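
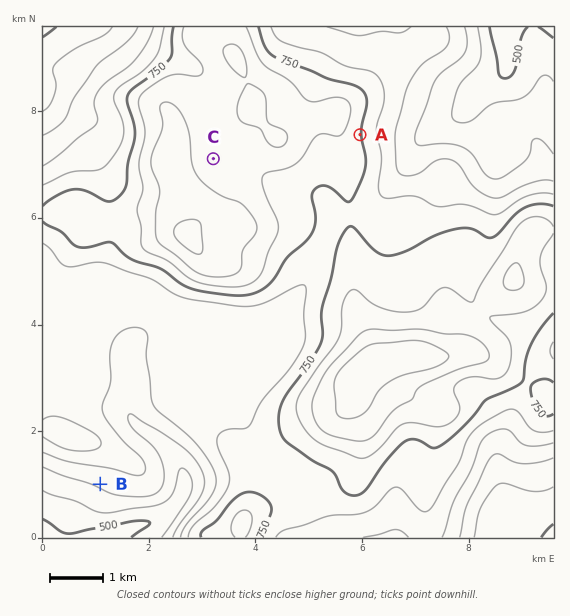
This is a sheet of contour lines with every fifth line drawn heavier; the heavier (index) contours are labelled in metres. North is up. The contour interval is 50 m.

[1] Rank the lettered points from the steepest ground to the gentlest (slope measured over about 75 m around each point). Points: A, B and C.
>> A B C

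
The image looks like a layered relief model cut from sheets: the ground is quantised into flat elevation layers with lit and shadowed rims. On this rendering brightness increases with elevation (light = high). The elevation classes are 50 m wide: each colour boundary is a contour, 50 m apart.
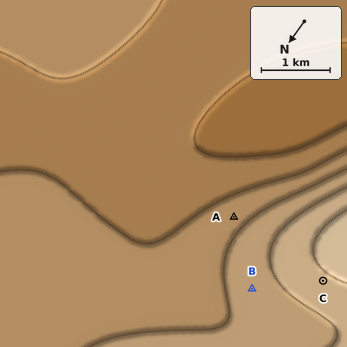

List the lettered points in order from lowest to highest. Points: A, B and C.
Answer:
A B C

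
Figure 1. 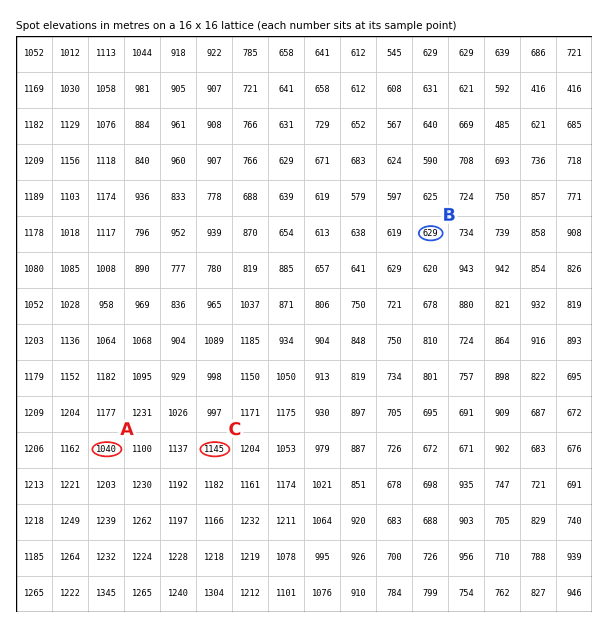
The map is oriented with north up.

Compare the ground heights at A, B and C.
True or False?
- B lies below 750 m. True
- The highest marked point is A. False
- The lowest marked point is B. True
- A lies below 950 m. False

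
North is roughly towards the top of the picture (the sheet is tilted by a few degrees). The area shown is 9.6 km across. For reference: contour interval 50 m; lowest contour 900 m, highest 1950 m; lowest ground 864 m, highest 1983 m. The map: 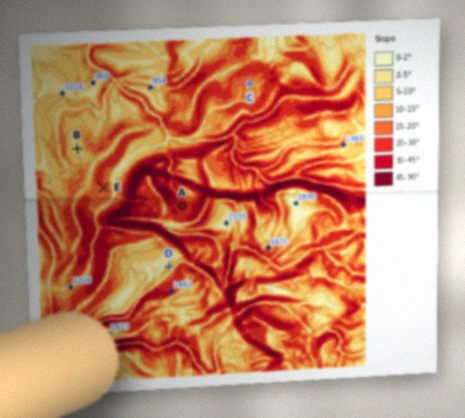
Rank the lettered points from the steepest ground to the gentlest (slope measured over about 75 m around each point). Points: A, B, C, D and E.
A E C D B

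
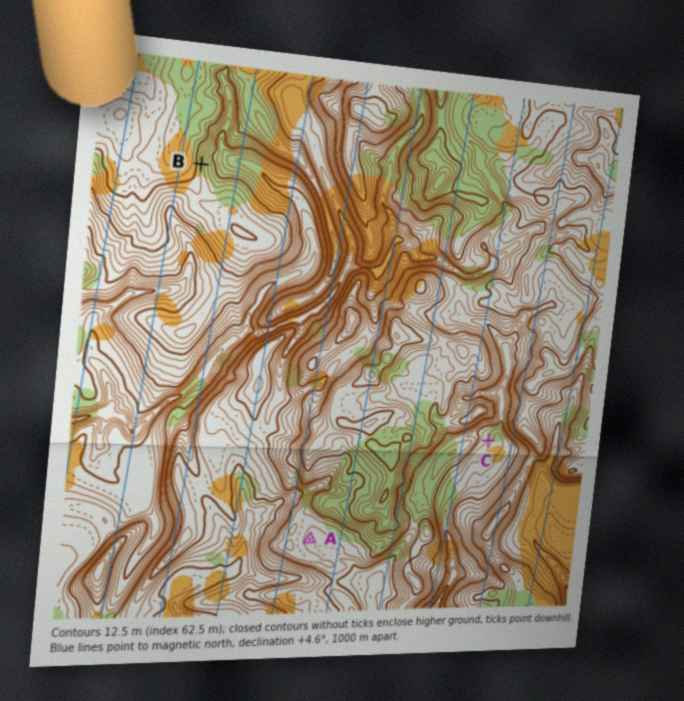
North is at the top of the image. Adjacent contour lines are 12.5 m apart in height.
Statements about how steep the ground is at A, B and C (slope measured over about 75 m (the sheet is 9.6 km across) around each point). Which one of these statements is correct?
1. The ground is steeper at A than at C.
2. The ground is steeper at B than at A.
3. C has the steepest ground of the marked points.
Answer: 2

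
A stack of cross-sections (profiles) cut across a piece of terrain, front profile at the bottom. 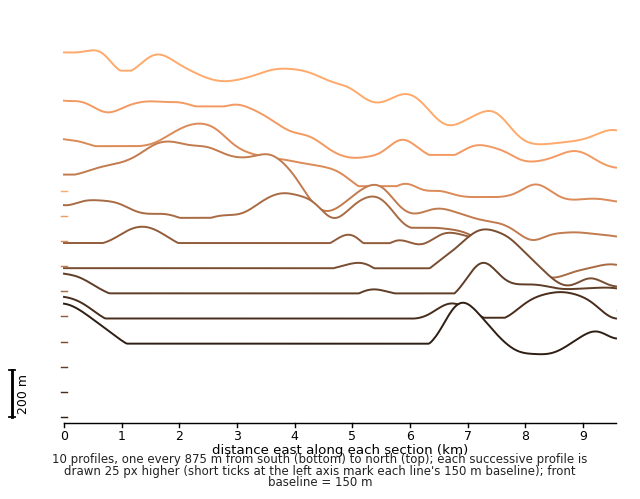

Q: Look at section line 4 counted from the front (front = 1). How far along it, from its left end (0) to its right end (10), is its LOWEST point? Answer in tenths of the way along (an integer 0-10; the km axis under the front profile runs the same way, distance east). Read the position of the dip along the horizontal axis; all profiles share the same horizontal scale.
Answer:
10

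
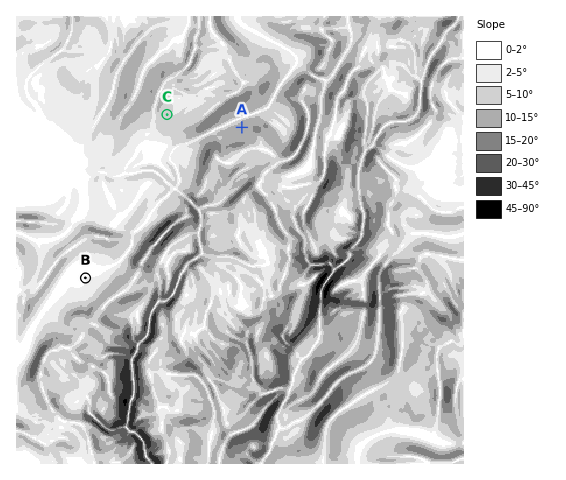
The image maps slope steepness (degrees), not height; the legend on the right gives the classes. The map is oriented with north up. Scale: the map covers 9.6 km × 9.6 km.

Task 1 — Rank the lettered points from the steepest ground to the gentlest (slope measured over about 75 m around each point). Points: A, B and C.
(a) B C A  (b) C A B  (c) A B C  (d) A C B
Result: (d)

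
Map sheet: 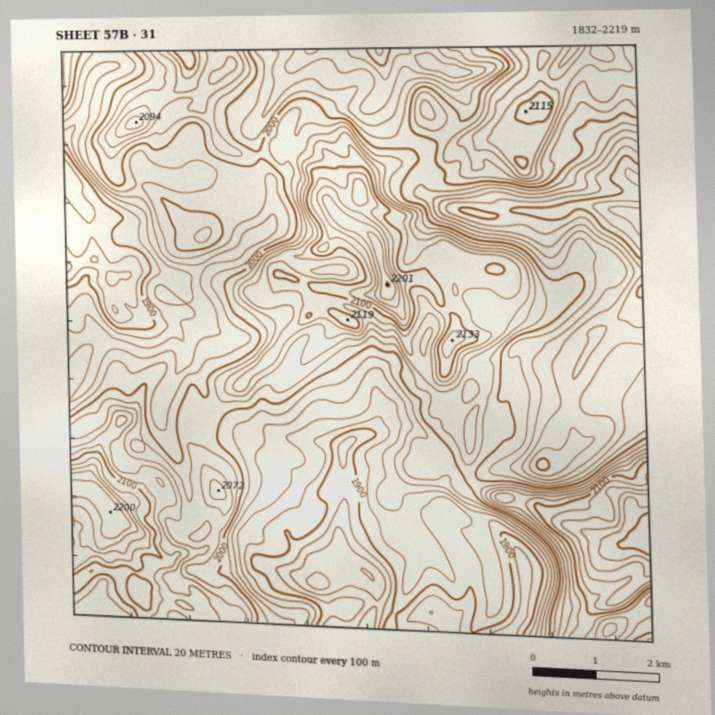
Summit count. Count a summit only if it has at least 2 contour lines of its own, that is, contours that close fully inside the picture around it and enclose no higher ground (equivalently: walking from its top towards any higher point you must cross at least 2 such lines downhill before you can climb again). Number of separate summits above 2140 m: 1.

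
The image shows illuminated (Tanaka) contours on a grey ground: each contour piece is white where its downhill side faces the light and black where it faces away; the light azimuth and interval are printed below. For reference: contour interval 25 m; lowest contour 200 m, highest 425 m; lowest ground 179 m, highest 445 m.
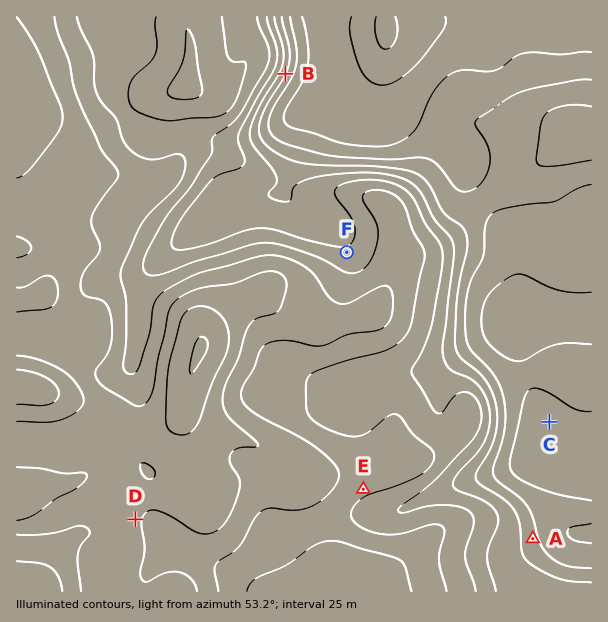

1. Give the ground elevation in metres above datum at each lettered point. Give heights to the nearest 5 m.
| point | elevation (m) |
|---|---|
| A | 235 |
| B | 250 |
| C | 195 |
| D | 375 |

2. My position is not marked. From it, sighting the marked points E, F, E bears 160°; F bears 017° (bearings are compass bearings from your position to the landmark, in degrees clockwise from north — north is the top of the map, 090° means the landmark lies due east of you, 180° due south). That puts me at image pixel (315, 356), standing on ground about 340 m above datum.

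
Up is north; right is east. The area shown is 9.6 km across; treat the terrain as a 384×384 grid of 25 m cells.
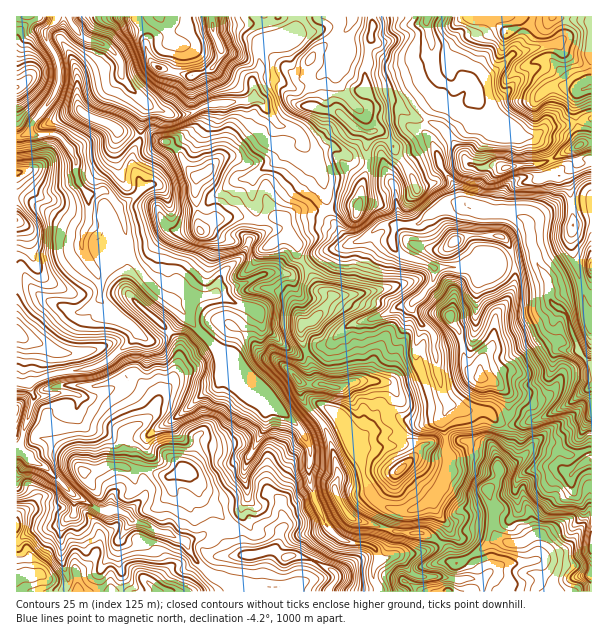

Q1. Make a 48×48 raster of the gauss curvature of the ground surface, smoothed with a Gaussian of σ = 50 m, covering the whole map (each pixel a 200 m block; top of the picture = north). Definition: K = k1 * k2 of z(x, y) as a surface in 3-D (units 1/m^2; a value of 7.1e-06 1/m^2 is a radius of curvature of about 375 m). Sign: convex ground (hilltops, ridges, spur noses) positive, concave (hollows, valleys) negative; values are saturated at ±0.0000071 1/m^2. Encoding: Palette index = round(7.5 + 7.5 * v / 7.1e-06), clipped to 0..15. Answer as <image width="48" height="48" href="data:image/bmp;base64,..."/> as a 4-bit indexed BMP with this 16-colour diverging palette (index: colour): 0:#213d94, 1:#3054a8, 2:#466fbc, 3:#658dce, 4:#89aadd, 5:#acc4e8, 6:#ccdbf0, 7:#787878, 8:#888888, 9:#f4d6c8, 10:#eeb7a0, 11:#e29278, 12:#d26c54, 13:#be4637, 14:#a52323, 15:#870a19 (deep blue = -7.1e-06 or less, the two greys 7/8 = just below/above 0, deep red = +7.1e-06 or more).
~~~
<image width="48" height="48" href="data:image/bmp;base64,Qk32BAAAAAAAAHYAAAAoAAAAMAAAADAAAAABAAQAAAAAAIAEAAATCwAAEwsAABAAAAAAAAAAlD0hAKhUMAC8b0YAzo1lAN2qiQDoxKwA8NvMAHh4eACIiIgAyNb0AKC37gB4kuIAVGzSADdGvgAjI6UAGQqHAHd3iGhmiIiYZ4d3eHlJZ5eFiId4eHiHlHinV4iIyHh3h3eHaJnLeGeWmFd3d4d2XXeImHZneHl3h3iHt1WFZ5d4qMZ4h2iHk5h4h5iHeHdph4h3eXiIZmmXdXZniHh5f0eHd3eYl4aGd3iWV2h3SXlqZHp4eHh3eamHhpanV4iHd3d4mXh6tDZqhoh2eHiHeZd4i3xnqHeHh4eHd4V8l4iYdqiGhnWHlHaFVQeIZ3d3eHeHmZeFqHd3h4V2doh5l6jIuLd4eHiId4aXlyj4iHd3eIfceXqIh0pyi3eHd5iId4aYeDhpZouId4hyWIZ4iYmGvGh4ZniYh4d3h+doZom3d4h69IiIdjlliHd3iJh3eHuZeHiIh3eHaJeGhmd3dztmd4dmhoZnd5ZKmJZYh4h38Jhcd3l3ikl3eIiIhXa8h3hXdKV3eHdohmh2ZoiYhZmHiHeIh5V5t4emd2V4d4dniHh4d5ZoXPGoh3d3d4eVhoeIiDuXd4eXd4dpZnl3lHOHaXd4iId0l3iIh3ioh4eHd2aHiHd4S4h4h3Z3eHh3l3eIfwyGlnmHd2q4h3eIiId3eKh7aGiKeHZ46niYd4d3d3mHeJdqt4eIiIhYd2d4WIZdk0iId4d4iYeHd4eGkId3d4pljYuXd3RWpFiId3eHd2R3h3d3m4d3iIh3mAR2eGWje4aHd4iGiVeHeHh4eoh4iHd4iJh3iIeYfomIiHl0epeId4d3a3h4h3d4iHeHiHjZd4d3iGeTi9daqJiJiHh4iHZ7iIh3h1iEWHaYiHeJh4h3iXd3d3eHd3eJeHh3h1emh4iXh2iZSMeYhnd4dnh3h4dld3iHdrepeUeId4eKVWSIhXeIZod4h3d3d3iHWcJodUiId4eHZmd4hId3aIZ4eIh3h3eHeIH5aYqYd3h3WaeZhXd4eHiId4d3dZZvd5xXeXd3V3and/RH+Hdplqp4eId4eJWcaHZnZ4dkp5lYdneIZHd4xqd3d3iIeodWiHd4l3c49oRllniHd4inZziId4h1XVd2d3h3d3dpp4KpiYh3d5mGSHdnhnqIZ7h3d4eIeHh3iIaPSHh3eIh2W4h3h3d4iaioiIiId3iHh4p5dhl5lohpeYqneHhoeIZop3lod4eHdXdXdo1l9jhpdoeIeHh3ZWV3iId3iHd4hplniYx3iIg2iYl0iJeXSvWId3eHh4eIdmd3dyd4iIqXxmdpeHXIBoZ3d3eIeIeIiKiXeHh3iHeHVmWDe3iXld03d3d2aHd4h1iHeHeHd3anN2d3qoh3mHgTmliHireIh5d4iHiHaayIeLhqhql3eHh3h3eHeHd2l3eHd4eHZ4pWp4uXZ4eFZ3X3dGl3d3eHeHiIh3iHt3d3iIy3eXiGf5Gx+Ldnh3eIh4iHd3iIZ4eHhniIV3iZZ4iaGVVnh6eIh3iHd3iIaIiIeHZXSHmYqIiKjXiHiId3h5h3h3eIaXZoiGWflnh2R3d3WIiHiHd3eGhnZ3h2x2iJloRXCpYvh3d3mHdphniHl4iHaJqGd3elaA=="/>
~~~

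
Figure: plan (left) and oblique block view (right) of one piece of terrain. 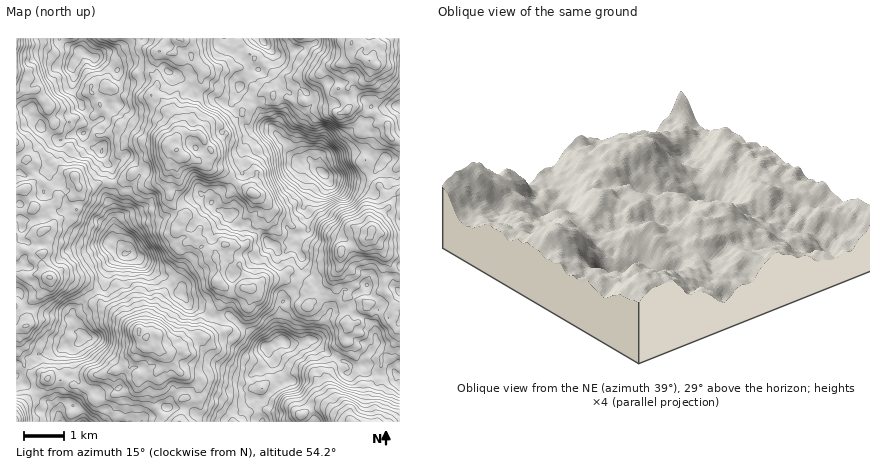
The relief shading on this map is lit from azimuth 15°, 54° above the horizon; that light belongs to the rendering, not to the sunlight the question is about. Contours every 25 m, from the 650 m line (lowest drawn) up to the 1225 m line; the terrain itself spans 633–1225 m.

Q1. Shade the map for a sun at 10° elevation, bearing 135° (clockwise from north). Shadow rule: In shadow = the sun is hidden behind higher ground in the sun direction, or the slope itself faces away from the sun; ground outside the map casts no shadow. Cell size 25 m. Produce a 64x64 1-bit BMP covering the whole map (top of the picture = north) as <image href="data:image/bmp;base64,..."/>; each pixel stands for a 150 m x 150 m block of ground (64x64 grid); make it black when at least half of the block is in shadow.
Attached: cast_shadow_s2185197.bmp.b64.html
<image width="64" height="64" href="data:image/bmp;base64,Qk0+AgAAAAAAAD4AAAAoAAAAQAAAAEAAAAABAAEAAAAAAAACAAATCwAAEwsAAAIAAAAAAAAA////AAAAAAAAAABgABgUEAAAAGAAPB4wAAAAQAA/HjEAAAAAAH8PeYAAAAAAf/98AAAAAAB//+gAAAAAAH/7wBgAAAAAf6OgHDoAAAA/gAAf/wAAAD/gAAP/gAAAP+AAAf/AAAA/4AAB//AAAA/gAAH/8AAADHgAAH/gAAAAHAAAf/AwAAAAAIAf/h4AAAQAAA//HgAABgAAD/wOAAAAAAAH/gwAAAAAAAf6AAAEAEAAD/sAAAAAAAAP8wYAAAAQAAfyBYwAAAAIA/4BiIAQADgA/gAACBgAAQD/AAAA0AAAAP8AAATYAAAAPwAAAHwAAAAAAAAAfAAAAAAAQgD8AEAAAABsAPgAeAADgAAA/mAcAATAAAH/4AAAAAAEAf/gAAABAAAD/+AAAAEAAAH/5AAAAQAAAf/gAAAAAAIB/+DAAAAAAgP/8cAAggAGB/+YAADnAAAH/4ABwfYAAAf+BADx6gAAB/8DAAMjAAAD/wAAA4cAAACOAAGBB4AAAAAAABA/wAAAAAAACD/gAAAAAAABv+AAAAAAAAG/4AAAAAAAAH4AAAAAAAAAeQQAAA4AAADwDAQAIAAAAHxABAAQAAAgPAAGAAAAAHB+AAAACAAAemwAAECAAAB+8AAAD8AAAH5wAAAf6AAAP0AAAB/8AAAHAAAAH/wAAAAHAABj+AAAAAcAADD8AA=="/>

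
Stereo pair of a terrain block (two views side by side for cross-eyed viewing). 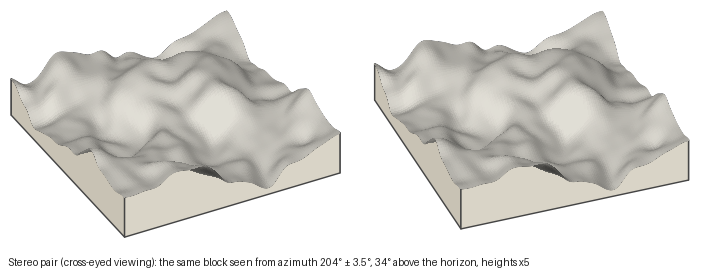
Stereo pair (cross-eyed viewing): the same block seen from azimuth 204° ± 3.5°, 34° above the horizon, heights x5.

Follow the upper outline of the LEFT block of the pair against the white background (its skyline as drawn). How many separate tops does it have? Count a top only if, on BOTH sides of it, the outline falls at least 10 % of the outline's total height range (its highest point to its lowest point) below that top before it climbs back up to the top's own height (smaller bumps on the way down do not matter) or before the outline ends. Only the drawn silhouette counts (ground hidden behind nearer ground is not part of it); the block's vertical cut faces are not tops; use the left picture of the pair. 1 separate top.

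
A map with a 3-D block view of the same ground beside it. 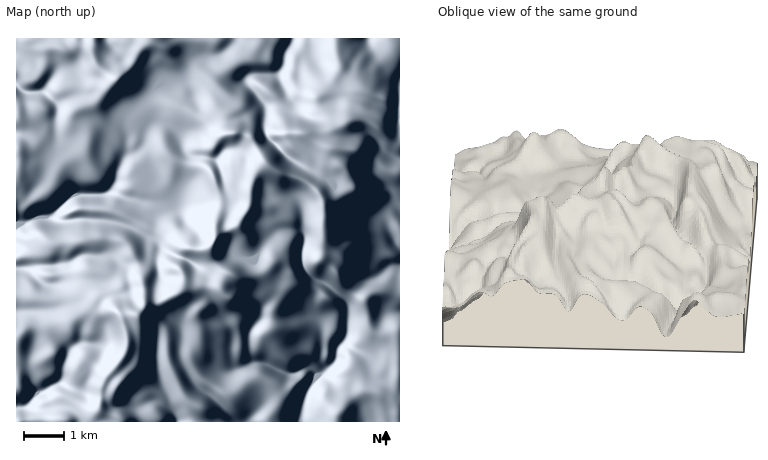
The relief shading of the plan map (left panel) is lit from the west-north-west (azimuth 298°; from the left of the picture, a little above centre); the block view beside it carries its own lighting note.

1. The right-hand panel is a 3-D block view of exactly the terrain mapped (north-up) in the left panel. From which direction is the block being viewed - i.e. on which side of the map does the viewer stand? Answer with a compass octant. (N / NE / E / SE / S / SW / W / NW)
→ S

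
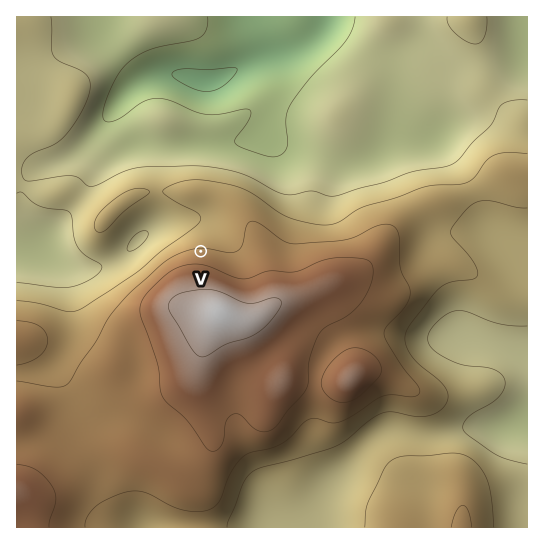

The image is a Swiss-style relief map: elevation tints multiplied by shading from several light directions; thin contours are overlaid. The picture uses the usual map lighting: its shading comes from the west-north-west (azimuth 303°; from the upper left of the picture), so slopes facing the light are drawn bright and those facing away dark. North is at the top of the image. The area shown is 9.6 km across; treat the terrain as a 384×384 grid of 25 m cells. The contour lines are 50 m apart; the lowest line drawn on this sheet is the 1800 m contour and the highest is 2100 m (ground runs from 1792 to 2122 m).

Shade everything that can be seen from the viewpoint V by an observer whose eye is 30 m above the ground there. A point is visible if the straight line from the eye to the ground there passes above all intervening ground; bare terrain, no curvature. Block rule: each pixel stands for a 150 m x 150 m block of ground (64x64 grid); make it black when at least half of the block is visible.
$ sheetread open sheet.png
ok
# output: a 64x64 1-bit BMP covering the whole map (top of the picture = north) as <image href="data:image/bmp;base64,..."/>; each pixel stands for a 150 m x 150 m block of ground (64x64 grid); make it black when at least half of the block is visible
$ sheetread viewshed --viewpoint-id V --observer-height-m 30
<image width="64" height="64" href="data:image/bmp;base64,Qk0+AgAAAAAAAD4AAAAoAAAAQAAAAEAAAAABAAEAAAAAAAACAAATCwAAEwsAAAIAAAAAAAAA////AAAAAAAAAAAAAAAAAAAAAAAAAAAAAAAAAAAAAAAAAAAAAAAAAAAAAAAAAAAAAAAAAAAAAAAAAAAAAAAAAAAAAAAAAAAAAAAAAAAAAAAAAAAAAAAAAAAAAAAAAAAAAAAAAAAAAAAAAAAAAAAAAAAAAAAAAAAAAAAAAAAAAAAAAAAAAAAAAAAAAAAAAAAAAAAAAAAAAAAAAAAAAAAAAAAAAAAAAAAAAAAAAAAAAAAAAAAAAAAAAAAAAAAAAAAAwAAAAAAAAADgAAAAAAAAAPAAAAAAAAAA8AAAAAAAAAD4AAAAAAAAAPwAAA8AAAAA/AAAf4AAAAD+AAH//AAAAP+AD//+AAAA//AP//8AAAD/+B//P4AAAPh+H/8f8AAA4H///g/4AADAP//+APwAAIA///wAPAAAgD///AAeAACAH//4AB8AAMAP//AAB/gA+Af/4AAB+A/sAf8AAADwP+AAAAAAADD/8AAAAAAAAf/wAAAAAAAD/PgAAAAAAAH4/gAAAAAAAfj/AAAAAAAB/P+AAAAAAAH//8PAAAHAB///4eAAA/j////4AAAH///+//gAAA////7/+AAAD///8P/8AAAf///g/f4AAD///+D8/wAAH///4Pz/8IAf///g/////////+D/////////4P/////////A/////////8D/////////gA=="/>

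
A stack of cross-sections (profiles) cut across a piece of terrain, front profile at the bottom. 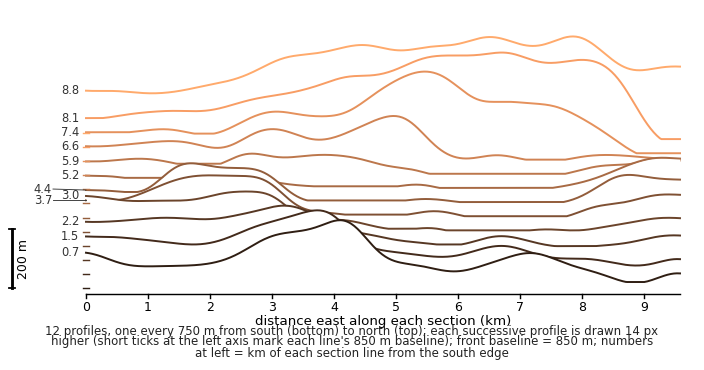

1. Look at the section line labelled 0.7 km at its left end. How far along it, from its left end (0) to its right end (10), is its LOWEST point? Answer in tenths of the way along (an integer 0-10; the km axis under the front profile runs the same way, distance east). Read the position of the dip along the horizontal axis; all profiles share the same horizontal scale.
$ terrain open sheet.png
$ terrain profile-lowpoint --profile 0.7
9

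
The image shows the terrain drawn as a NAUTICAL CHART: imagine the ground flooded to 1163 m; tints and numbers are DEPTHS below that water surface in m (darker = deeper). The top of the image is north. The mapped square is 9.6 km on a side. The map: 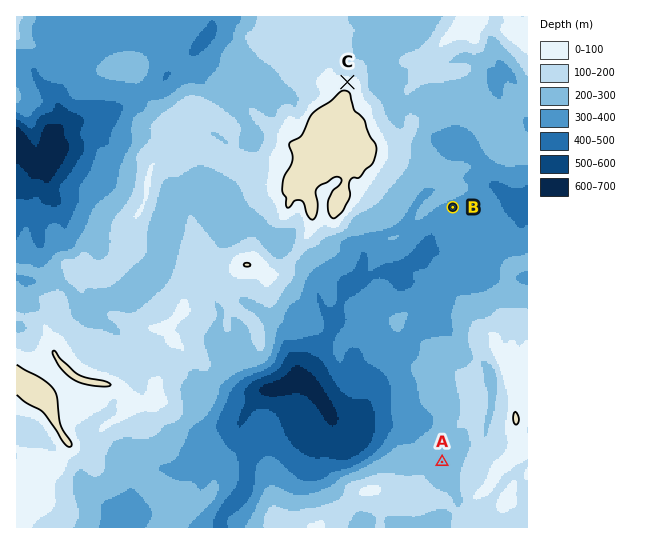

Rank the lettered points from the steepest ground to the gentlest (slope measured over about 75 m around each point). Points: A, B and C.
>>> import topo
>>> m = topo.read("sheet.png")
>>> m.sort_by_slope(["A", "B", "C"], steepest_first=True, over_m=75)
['C', 'B', 'A']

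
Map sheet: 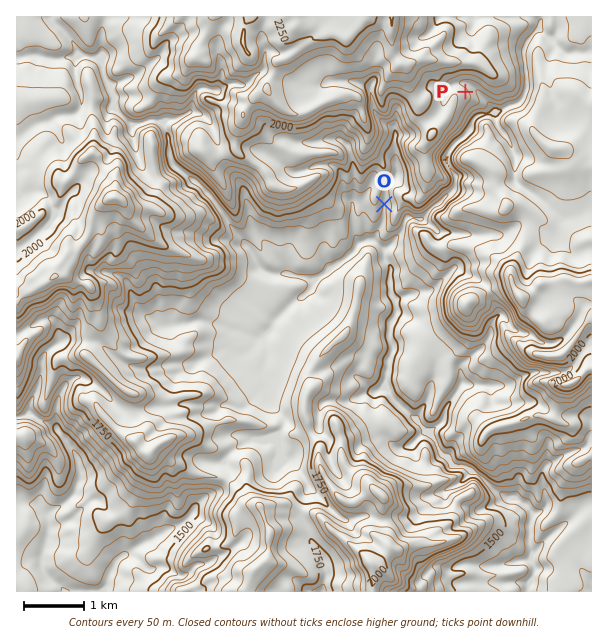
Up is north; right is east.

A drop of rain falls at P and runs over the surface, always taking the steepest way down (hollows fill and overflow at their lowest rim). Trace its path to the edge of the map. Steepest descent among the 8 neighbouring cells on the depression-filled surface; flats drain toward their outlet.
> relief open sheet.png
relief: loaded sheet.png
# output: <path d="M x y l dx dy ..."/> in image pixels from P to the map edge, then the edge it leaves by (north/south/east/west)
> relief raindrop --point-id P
<path d="M465 92l5-5 3 0 21 21 0 2-5 4-9 0-3 2-4 4-2 3 0 5-6 6 0 1-3 3-1 0-11 11 0 1-3 3 0 11 5 6 0 1 4 5 0 4-1 2 0 4-2 3-15 15-3 0-12 12 0 2-15 0-4 4 0 5-3 6-8 7 0 2-6 6-1 0-2 3 0 7 6 8 0 27 6 12 0 9-6 7 0 11-1 1 0 5 4 7 0 5-4 9 0 6-2 1 0 5-1 1 0 9 3 5 1 9 6 6 0 1 17 15 0 2 25 27 0 1 21 21 5 0 6 3 3 3 4 0 3 2 15 15 5 1 10 8 6 0 2 1 6 2 7 7 0 11-1 1 0 24 1 2 0 4 2 2 0 10 1 2 0 7-1 2 0 3-5 4 0 9"/>
exit: south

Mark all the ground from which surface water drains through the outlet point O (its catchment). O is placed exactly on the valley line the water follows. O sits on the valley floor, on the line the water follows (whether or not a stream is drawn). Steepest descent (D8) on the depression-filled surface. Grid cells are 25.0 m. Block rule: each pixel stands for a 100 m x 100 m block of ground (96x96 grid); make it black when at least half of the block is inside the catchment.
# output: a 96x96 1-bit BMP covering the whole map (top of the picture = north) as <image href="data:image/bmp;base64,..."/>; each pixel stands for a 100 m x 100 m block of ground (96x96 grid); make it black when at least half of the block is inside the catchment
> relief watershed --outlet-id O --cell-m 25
<image width="96" height="96" href="data:image/bmp;base64,Qk2+BAAAAAAAAD4AAAAoAAAAYAAAAGAAAAABAAEAAAAAAIAEAAATCwAAEwsAAAIAAAAAAAAA////AAAAAAAAAAAAAAAAAAAAAAAAAAAAAAAAAAAAAAAAAAAAAAAAAAAAAAAAAAAAAAAAAAAAAAAAAAAAAAAAAAAAAAAAAAAAAAAAAAAAAAAAAAAAAAAAAAAAAAAAAAAAAAAAAAAAAAAAAAAAAAAAAAAAAAAAAAAAAAAAAAAAAAAAAAAAAAAAAAAAAAAAAAAAAAAAAAAAAAAAAAAAAAAAAAAAAAAAAAAAAAAAAAAAAAAAAAAAAAAAAAAAAAAAAAAAAAAAAAAAAAAAAAAAAAAAAAAAAAAAAAAAAAAAAAAAAAAAAAAAAAAAAAAAAAAAAAAAAAAAAAAAAAAAAAAAAAAAAAAAAAAAAAAAAAAAAAAAAAAAAAAAAAAAAAAAAAAAAAAAAAAAAAAAAAAAAAAAAAAAAAAAAAAAAAAAAAAAAAAAAAAAAAAAAAAAAAAAAAAAAAAAAAAAAAAAAAAAAAAAAAAAAAAAAAAAAAAAAAAAAAAAAAAAAAAAAAAAAAAAAAAAAAAAAAAAAAAAAAAAAAAAAAAAAAAAAAAAAAAAAAAAAAAAAAAAAAAAAAAAAAAAAAAAAAAAAAAAAAAAAAAAAAAAAAAAAAAAAAAAAAAAAAAAAAAAAAAAAAAAAAAAAAAAAAAAAAAAAAAAAAAAAAAAAAAAAAAAAAAAAAAAAAAAAAAAAAAAAAAAAAAAAAAAAAAAAAAAAAAAAAAAAAAAAAAAAAAAAAAAAAAAAAAAAAAAAAAAAAAAAAAAAAAAAAAAAAAAAAAAAAAAAAAAAAAAAAAAAAAAAAAAAAAAAAAAAAAAAAAAAAAAAAAAAAAAAAAAAAAAAAAAAAAAAAAAAAAAAAAAAAAAAAAAAAAAAAAAAAAAAAAAAAAAAAAAAAAAAAAAAAAAAAAAAAAAAAAAAAAAAAAAAAAAAAAAAAAAAAAAAAAAAAAAAAAAAAAAAAAAAAAAAAAAAAAAAAAAAAAAAAAAAAAAAAAAAAAAAAAAAAAAAAAAAAAAAAAAAAAAAAAAAAAAAAAAAAAAAAAAAAAAAAAAAAAAAAAAAAAAAAAAAAAAAAAAAAAAD4AAAAAAAAAAAAAAD/AAAAAAAAAAAAAAD/AAAAAAAAAAAAAAB/gAAAAAAAAAAAAAB/gAAAAAAAAAAAAAB/gAAAAAAAAAAAAAB/AAAAAAAAAAAAAAD/AAAAAAAAAAAAAAH/AAAAAAAAAAAAAAP/AAAAAAAAAAAAAAH/gAAAAAAAAAAAAAH/gAAAAAAAAAAAAAP/gAAAAAAAAAAAAAP/AAAAAAAAAAAAAAP+AAAAAAAAAAAA+AP+AAAAAAAAAAAB/gf+AAAAAAAAAAAB/4f8AAAAAAAAAAAD///8AAAAAAAAAAAD///8AAAAAAAAAAAD///8AAAAAAAAAAAB///4AAAAAAAAAAAB///4AAAAAAAAAAAA///wAAAAAAAAAAAAP//gAAAAAAAAAAAAH//gAAAAAAAAAAAAD//gAAAAAAAAAAAAB//gAAAAAAAAAAAAB//gAAAAAAAAAAAAH//gAAAAAAAAAAAAH//gAAAAA="/>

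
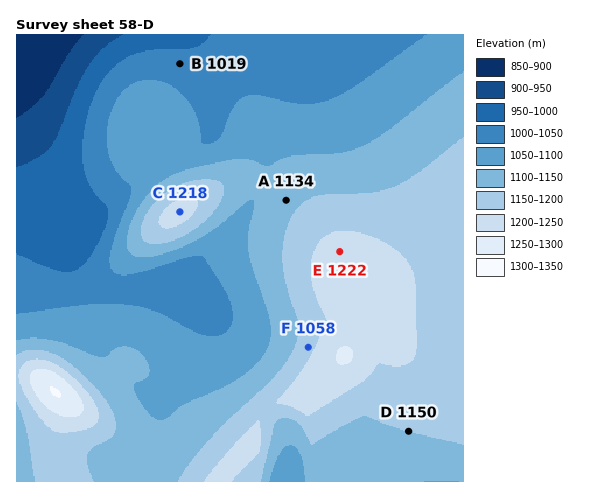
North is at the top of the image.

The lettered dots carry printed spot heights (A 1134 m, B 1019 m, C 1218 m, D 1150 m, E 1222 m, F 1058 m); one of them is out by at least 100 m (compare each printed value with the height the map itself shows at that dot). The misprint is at F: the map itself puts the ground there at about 1183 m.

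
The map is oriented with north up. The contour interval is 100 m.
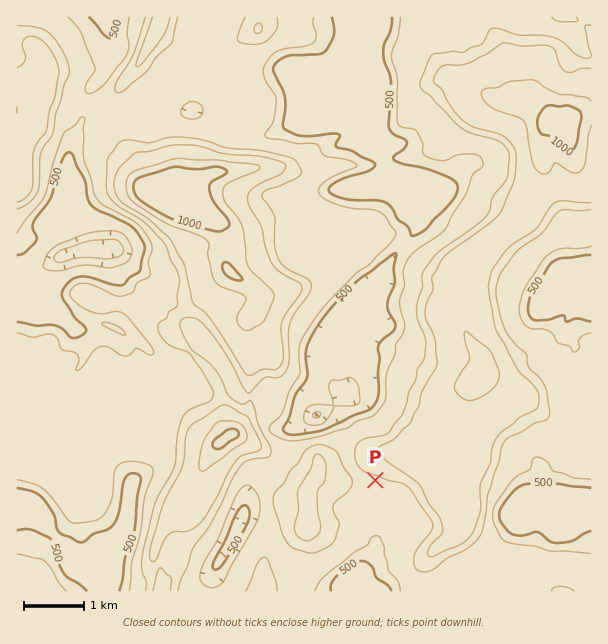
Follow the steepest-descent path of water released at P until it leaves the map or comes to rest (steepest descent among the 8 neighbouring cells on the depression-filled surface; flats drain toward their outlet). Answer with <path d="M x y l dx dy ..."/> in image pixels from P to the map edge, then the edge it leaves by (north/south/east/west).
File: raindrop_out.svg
<path d="M375 480l0 21 9 9 0 23-6 6-3 0 0 13-10 11-2 4-7 9 0 14-2 1"/>
exit: south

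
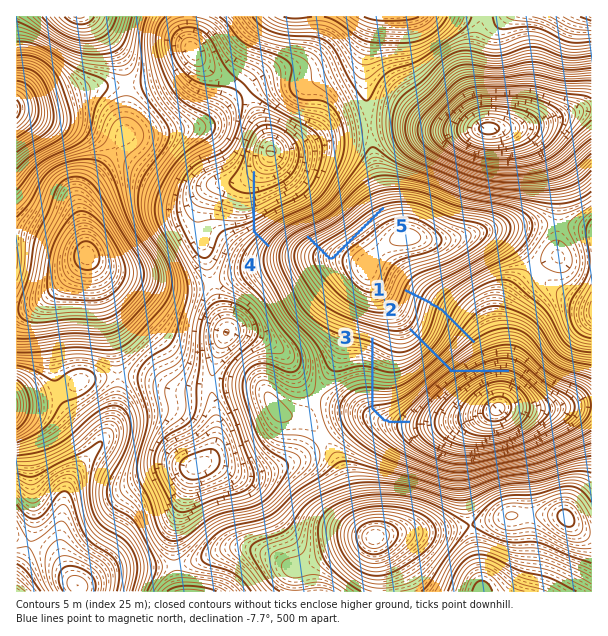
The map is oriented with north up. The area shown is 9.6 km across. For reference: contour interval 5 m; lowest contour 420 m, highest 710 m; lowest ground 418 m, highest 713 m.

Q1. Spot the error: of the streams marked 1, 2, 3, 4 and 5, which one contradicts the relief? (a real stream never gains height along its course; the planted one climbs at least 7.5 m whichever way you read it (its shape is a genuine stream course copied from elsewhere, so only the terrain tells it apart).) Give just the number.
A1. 5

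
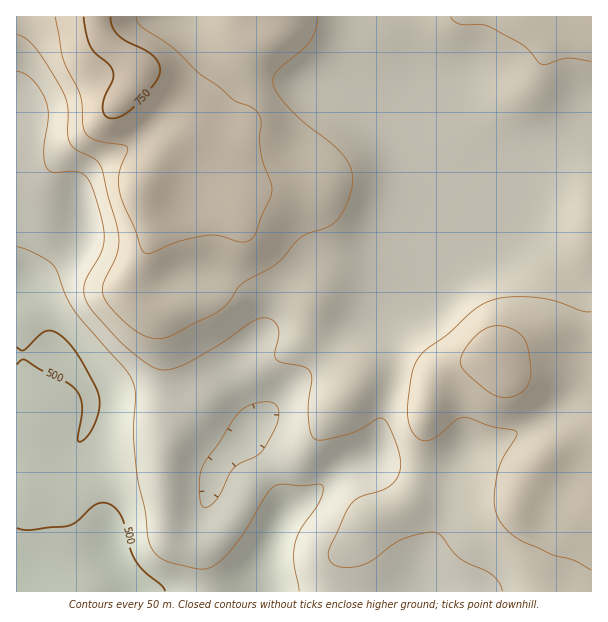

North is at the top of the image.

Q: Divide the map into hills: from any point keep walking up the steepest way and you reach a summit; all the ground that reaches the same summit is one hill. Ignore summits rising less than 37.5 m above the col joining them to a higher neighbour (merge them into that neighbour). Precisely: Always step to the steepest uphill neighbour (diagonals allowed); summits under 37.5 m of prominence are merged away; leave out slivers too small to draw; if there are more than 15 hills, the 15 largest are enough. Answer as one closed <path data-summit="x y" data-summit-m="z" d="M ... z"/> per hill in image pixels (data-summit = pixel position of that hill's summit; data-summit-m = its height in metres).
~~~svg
<path data-summit="140 68" data-summit-m="768" d="M353 16l-337 1 1 575 247-1 0-28 10-30 10-20 0-7-10-23-26-40 0-12 97-99 23-13 16-1 29-30 25-22 14-27-1-30-21-33-27-51-10-11-30-17-7-8-2-15z"/><path data-summit="497 356" data-summit-m="719" d="M591 132l-18 2-31 22-15 6-18 2-17 11-16 16-12 16-12 33-14 26-25 22-29 30-16 1-23 13-97 99 0 12 20 30 16 33 0 7-10 20-10 30-2 21 2 8 328-1z"/><path data-summit="591 17" data-summit-m="670" d="M591 16l-237 1 0 57 2 15 7 8 30 17 10 11 21 40 27 44 2 27 11-29 12-16 16-16 17-11 27-6 37-24 19-3z"/>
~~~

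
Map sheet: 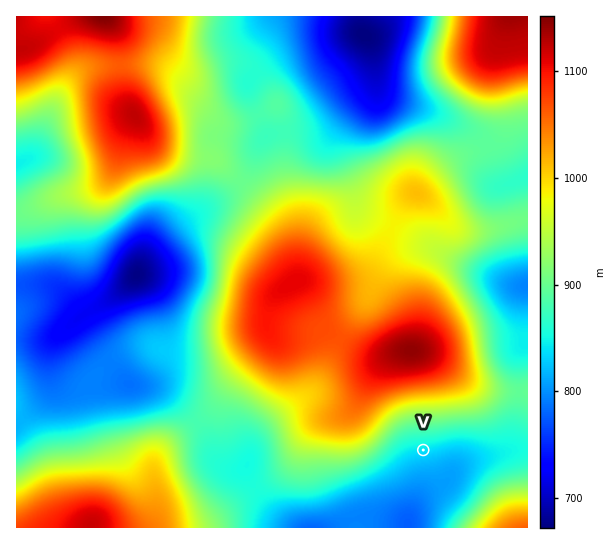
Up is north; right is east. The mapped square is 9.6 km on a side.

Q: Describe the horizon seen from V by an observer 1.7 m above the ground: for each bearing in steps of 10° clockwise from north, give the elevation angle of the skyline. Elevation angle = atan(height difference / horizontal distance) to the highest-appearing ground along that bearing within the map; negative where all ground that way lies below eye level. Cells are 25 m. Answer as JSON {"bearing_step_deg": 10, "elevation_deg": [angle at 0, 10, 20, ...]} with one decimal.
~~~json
{"bearing_step_deg": 10, "elevation_deg": [10.5, 9.8, 8.7, 7.4, 5.9, 4.2, 2.7, 1.5, 0.7, 0.4, 0.9, 2.4, 4.3, 5.4, 5.0, 3.0, 0.9, -0.9, -2.1, -2.5, -2.2, -1.8, -1.4, -1.3, -0.4, 1.2, 2.9, 4.8, 6.7, 8.1, 8.8, 9.1, 9.5, 10.0, 10.4, 10.6]}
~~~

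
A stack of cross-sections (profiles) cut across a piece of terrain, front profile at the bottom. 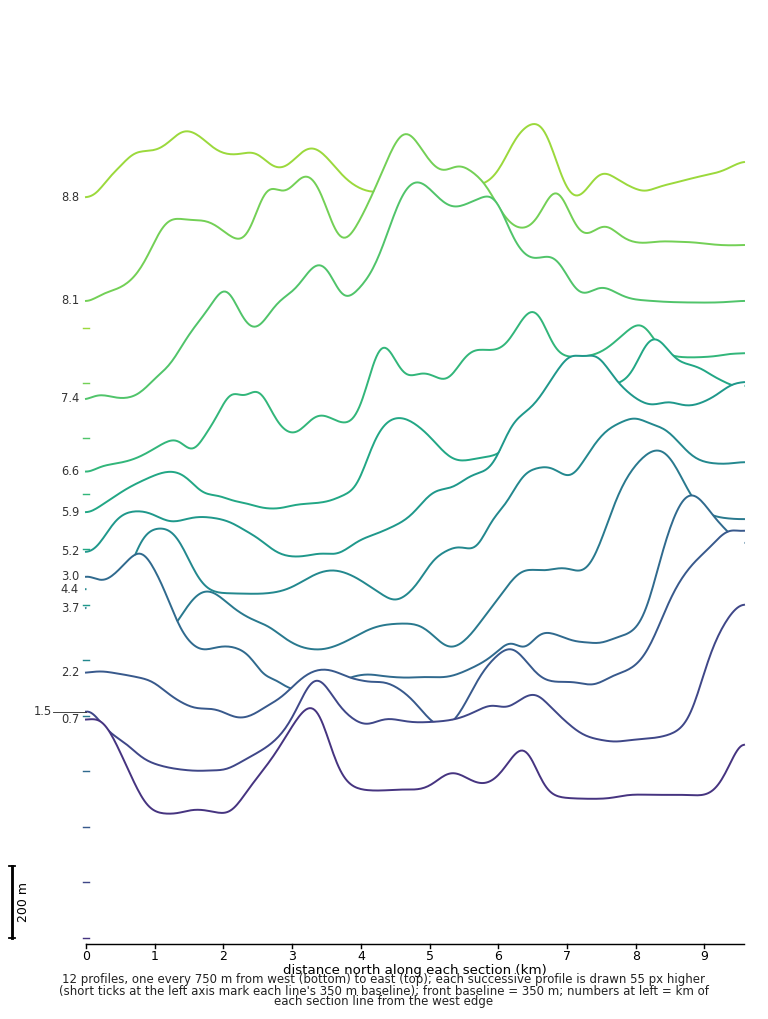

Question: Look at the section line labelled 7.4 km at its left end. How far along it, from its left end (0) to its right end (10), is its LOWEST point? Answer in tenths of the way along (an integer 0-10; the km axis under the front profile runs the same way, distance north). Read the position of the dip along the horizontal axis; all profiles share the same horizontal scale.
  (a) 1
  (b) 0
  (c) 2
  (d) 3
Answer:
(b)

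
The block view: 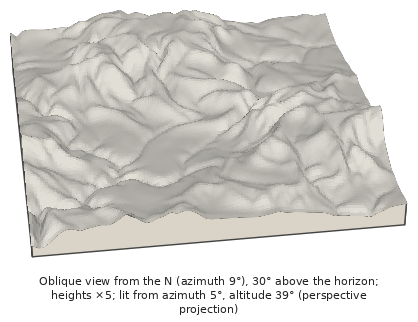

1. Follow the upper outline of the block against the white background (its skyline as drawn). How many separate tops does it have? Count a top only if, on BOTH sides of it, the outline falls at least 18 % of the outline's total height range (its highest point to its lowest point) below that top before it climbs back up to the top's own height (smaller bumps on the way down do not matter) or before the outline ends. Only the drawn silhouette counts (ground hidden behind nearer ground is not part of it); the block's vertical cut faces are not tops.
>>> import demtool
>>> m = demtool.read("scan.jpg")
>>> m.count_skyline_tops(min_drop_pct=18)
0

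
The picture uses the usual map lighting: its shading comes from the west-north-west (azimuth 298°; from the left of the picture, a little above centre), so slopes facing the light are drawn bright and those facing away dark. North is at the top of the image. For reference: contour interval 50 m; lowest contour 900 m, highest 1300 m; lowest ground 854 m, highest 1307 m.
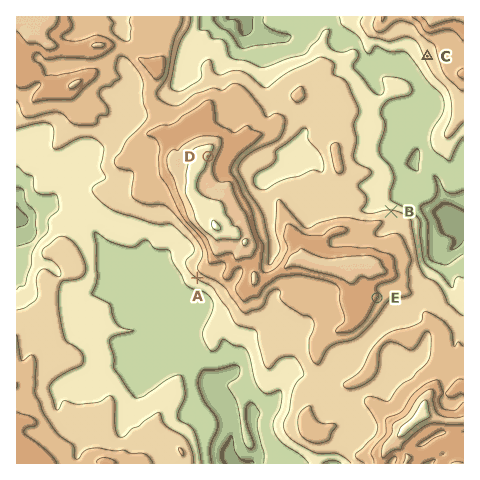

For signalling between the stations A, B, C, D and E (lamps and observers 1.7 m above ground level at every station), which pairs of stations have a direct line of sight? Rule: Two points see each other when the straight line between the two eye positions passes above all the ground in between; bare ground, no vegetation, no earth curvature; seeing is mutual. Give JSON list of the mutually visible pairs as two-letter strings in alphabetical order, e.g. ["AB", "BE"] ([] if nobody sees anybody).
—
["BC", "BD", "CD"]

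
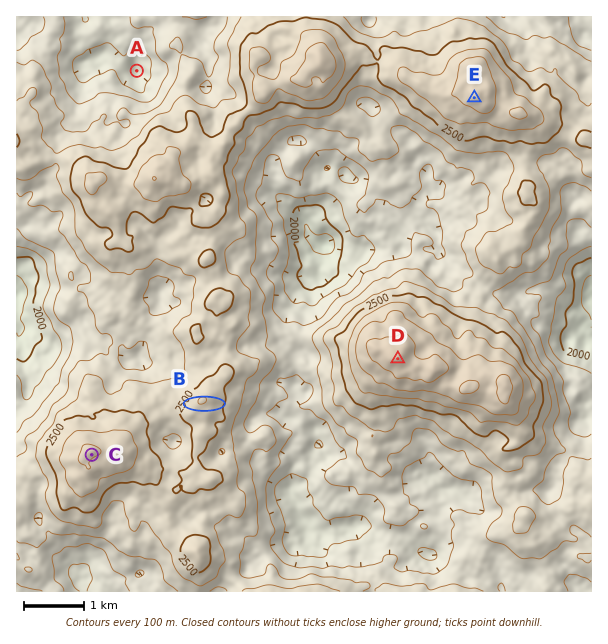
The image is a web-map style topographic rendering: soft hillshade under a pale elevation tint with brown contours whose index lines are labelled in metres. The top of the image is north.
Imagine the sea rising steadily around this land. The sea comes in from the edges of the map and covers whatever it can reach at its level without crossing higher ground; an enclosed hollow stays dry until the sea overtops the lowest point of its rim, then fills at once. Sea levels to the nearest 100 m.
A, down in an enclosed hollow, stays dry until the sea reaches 2100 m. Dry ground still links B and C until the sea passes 2500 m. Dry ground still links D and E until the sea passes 2300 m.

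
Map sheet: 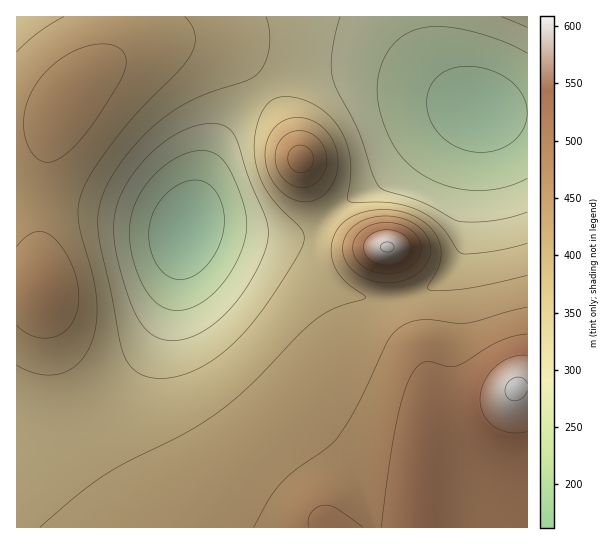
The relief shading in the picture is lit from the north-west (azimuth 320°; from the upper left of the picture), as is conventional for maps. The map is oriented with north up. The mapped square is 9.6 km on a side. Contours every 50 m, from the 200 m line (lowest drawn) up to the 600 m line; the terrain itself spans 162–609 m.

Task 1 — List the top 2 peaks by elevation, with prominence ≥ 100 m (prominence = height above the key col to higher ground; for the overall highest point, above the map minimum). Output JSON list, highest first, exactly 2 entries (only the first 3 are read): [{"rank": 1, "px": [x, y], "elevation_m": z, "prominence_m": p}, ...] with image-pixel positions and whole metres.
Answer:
[{"rank": 1, "px": [517, 389], "elevation_m": 609, "prominence_m": 447}, {"rank": 2, "px": [387, 247], "elevation_m": 605, "prominence_m": 196}]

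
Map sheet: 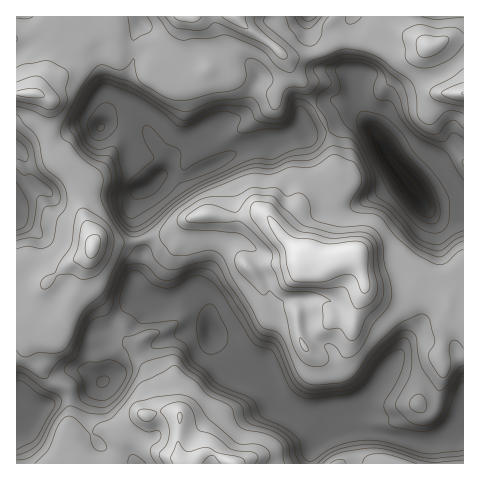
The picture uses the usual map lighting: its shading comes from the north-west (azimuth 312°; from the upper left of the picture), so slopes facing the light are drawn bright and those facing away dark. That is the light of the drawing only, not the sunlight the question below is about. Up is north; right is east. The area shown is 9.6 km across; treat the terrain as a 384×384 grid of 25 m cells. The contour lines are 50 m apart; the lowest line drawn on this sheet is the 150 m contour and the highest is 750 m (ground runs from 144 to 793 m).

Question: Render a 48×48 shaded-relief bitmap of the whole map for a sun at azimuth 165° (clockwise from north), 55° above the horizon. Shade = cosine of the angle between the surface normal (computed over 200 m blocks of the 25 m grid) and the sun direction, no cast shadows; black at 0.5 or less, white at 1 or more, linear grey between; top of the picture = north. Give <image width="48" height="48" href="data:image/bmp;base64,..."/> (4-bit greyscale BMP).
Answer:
<image width="48" height="48" href="data:image/bmp;base64,Qk32BAAAAAAAAHYAAAAoAAAAMAAAADAAAAABAAQAAAAAAIAEAAATCwAAEwsAABAAAAAAAAAAAAAAABEREQAiIiIAMzMzAERERABVVVUAZmZmAHd3dwCIiIgAmZmZAKqqqgC7u7sAzMzMAN3d3QDu7u4A////ABNImZmImruYiYmpU1iaqIcgBFZUEAAREDI3mZmZqrqHeYiYZFaJmIhhASIhETRUQ2QkiZmqqqqXeZd3ZmZmVomXUyIjWJqpiJhCeZmZmru6iah3eGQyNoqpmIiJvM3cqalyN4d2eavLmamImXQzaJqqqZmau83duqqVJWZDRoiZiIiJmId4maqqqqmZqru8uqq6d3VDE1ZnZWiHVFeZqs3czLqYiZqry6vMupdmMUZ3ZnhjI1iaq87u7tuXZ4msy7zMqYmZczZ4iIZDV4maqr3u7u24doms3MzLqIq7p0Z3iFNXmZqqmbvMzN3Kh4mrzdy7zLu8uoZ3d0R5mqqqmau7q83cl4mqvcu83curu5dlVWiJmqu6mauqq8zdyYmaq6u7zMupmpqXVYmImqvLmaqqq8ze24iJq6qqq8uqmYiZmJmYmqvcqZm7u8zN7aiaq6qqq8y7mIZnmqqqmqrMqZmrury83cqaqqqpqr3cqHdmeaq6qqqqqZqaqrzLvMuqqpqqmr3cuImYiJq6qqqqqZmZmb3cu7uqqpqqqqvcupqqqZqqqqqqu6uqqqzLqqqpmpmrqqu8u6q8zLq7qqqqve3cyqu6qqqpmpmaqru8zLu83dy6qruqrN3d26qZqqqZmqmYq7zczNy7ze3Lmrqqmru8zLqImpmYmpmYibzczdy7vN7bmZiZiaqqu7qZqZhleYiIh4rMvMuqu8zMqHiZiJmYiZmamXQzRkZnh2irqquqqru7qZqqqHZkRFZ5l0MzEiR4iHd4hUV5q8zMu7u7l0MzIRNphUVWQUV5iHZmUjIUis3czLuqhlRFVEV4ZFVHdnZ4eHZmRWUgJYq7qqqYZ4iIiGVVRUNHmYh2aIeHaYZSABRnd3dmaJmZqoUzVDVnmZmHeJmZqpdlIAA1Z1RFeImqq7lmU1iImqqaqZmru7uGZAACV2VWiImaqruYRZqZqrq7uqmaq8zJiHIAAlVVeImZqqmFSLqqq6q7qpl3iqvMmaljAAIiNmaJmYZTe7uqqomaqZZFiaq7uaqpdCIiATNHd2Q1qruqqYmZmXQ0eqqqqqqrqod3QzM1VlRaqqvMuaqamGVVeaqqqqqqq7uqmHZWVlWcurzdu7uqqXiHeaqqvMupmrzd25mYdmncurzdzLu7y5q6maqqve3Lqave7KqpiJzcuqvMzMzN3Mu7qaq8zN7t3Kq93MuomazLqZq83d3My8y6qrzMzM3u7curvNypqqq7qIm83bu5ms3bvMzMy7zd3cuZve3MuqmruZmau2d4mr3u3czLqqu7vLqJvdzLqqmKuqmGZmZ4mqzu3cqqqqqqqqqavLqqmqqau7uodod4iarMy6maqqmaqqu7zLvM3d27u7zLqJiIiZqqqqmZqqmZqru7uqve7u3bqqzMuqmZmaqqqqmZqrqqq8zKh4ir3dy6mZq7u6mZqqqqqpmavMzLzMynZ3eJqqqpmYd4momZqqqqqpiavN3MzMp3iHZ5mZmZmHZVaHiZqqqqqpmZvN3M3bh4mGRZqZmZmHVEVg=="/>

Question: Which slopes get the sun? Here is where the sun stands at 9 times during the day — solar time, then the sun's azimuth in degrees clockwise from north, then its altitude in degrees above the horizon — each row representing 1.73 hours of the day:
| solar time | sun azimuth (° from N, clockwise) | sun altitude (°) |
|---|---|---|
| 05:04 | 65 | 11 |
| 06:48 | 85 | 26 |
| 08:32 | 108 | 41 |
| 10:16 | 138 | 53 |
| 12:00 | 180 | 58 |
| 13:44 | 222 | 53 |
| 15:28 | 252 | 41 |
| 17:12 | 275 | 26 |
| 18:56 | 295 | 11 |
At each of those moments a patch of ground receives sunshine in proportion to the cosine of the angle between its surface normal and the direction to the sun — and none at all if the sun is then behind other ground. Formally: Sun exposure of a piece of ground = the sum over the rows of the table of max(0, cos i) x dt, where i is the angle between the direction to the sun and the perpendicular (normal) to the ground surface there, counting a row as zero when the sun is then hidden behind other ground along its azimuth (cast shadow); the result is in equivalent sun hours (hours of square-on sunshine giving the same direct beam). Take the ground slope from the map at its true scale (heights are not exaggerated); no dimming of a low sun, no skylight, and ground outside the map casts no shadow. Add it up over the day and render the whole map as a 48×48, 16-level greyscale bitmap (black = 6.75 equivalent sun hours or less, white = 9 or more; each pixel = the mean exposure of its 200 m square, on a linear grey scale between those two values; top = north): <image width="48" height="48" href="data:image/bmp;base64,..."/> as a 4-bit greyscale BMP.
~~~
<image width="48" height="48" href="data:image/bmp;base64,Qk32BAAAAAAAAHYAAAAoAAAAMAAAADAAAAABAAQAAAAAAIAEAAATCwAAEwsAABAAAAAAAAAAAAAAABEREQAiIiIAMzMzAERERABVVVUAZmZmAHd3dwCIiIgAmZmZAKqqqgC7u7sAzMzMAN3d3QDu7u4A////AFes3d3Mzd3d3c3duazcyHYim8zLlQABEmVq3dzM3d25rMvLhmisuauiAkQwADiYh6ZYzdzd3d3JrMuqmqq6ZqzclkM1i93dzMp2vczd3d3cvcypq6dSJ73d3czd7t3dzN2kfMuqvN7tzcury5UknN3d3d3d3d3dy93HOJh2ervNzKq8y6ms3d3d3d3M3d3dy93Mqph2NYial4rLhmm7vN7d3My7vMzMzM3d3biZY4u6qauDEmqrzdy7zNypqrzd3N3t3JrMpmrMzMkzi7q7zN3dzc25irzezd3tuZzdynq7y3NbzLu7zN3t3dzaebzd3d7d3d3O3cq7qDSs3Lu8vN7t3dzMiL3dze7u7dy93cuZl3rM27zMvN3d3t3Nt7zNzd3u3cy7zd3Kh6y6u83dzNzN3t3d2qzM3d3d3cy7zMzdyryau93d3Mzu3d3d3MzN3d3d3czLzLh6zdyczNze3M3e7d3N3e3N3d3d3d3dy6qZrNy9zdzd3M3N3N3c3e7d3d3d3d3tyZrMzMu83d3d283czN3dzN7d3d3d3d3dy7vN3bu83d3d3Mzd3d7dy93d3d3d3d3dvLu97avN3d283Mzd7d3Lu93d3d3N3d7dvLq93svd3d2szd3d7tyqu93d3d3M3u7dzMu97tzd3d29zd3e7tyZu93M3d3czN3t3dzN7t3d3Lu7vN3d3dyau9ypvczMua3czdvN3u7u26m8zN3MzdubvKZFe4mayqvMzN7d3d3t26zd3LqXeIeLyjJWNje7y6u5lTe93e7u7N3dynVVMSR7pjiqc3i8zKuXQCMozd3e7d3dqId4mYiqdHh6yrqszLqINHhQWa3d3c3bebzMzKqWRVJKzcypm7q5aZelAVeaq6uoi8zd3KUzVRBr3d23rMzKq6ZqYAR5qodnq7zd3dp3cRac3dys3d3cvNuauRAXq6iJvMzd3dy6QHjN3dzd3d3crN3bvLYABqu7zM3d3cmWBJvdzczd3dy6is3d3d23IANDeqrM3LZQCa3czZvN3chXm93d3d3tyVREE1aLu4QQet3c3LzN3II3rN3d3d3d3cu7hmZYiWQFnN3d3N3dy3VnrN3d3d3d3u3d3LmJmVIqzd3d3e3dymiFe93d3t3dze7d3brMuXOt3d3dzd3d3JvanMy83d3My83c3arcu7vd3c3t3d3d3bzMqrvN3u3dzd3d26vLzN7c3M3d3d3e3Mu5mb3c3u7dzd3dy727vN3d3M3d3N3bm8y5q9zN7u7t3e3N3c3dzMzd3MzN3Zmavdy7vN3d3d3d3d283t3duru83d24eKq8zN3c3d3d3d3d3dzN3sqpmJq83t3cusurvM3e7dzd3d3d3cvd7czMu7vM3u7u3MzLzN3d3dzd3d3N3d3d3M3dy7vd3d7t3dzM3d3d3d3d3d3d3d3tqKvN3d3d3M3d3d3d3d3d3dzN3u7tzd3JirvMzd3d3MurzMzd3d3d3cqs3d3c3dp5u6m93Mzd3KmIm6rN3d3d3Mzd3e3d7cq8ynZb3czdzKdniQ=="/>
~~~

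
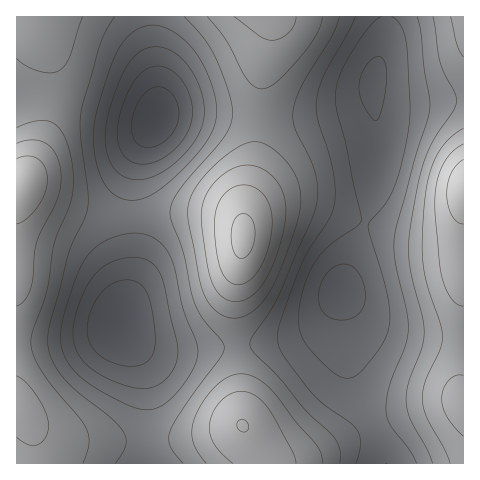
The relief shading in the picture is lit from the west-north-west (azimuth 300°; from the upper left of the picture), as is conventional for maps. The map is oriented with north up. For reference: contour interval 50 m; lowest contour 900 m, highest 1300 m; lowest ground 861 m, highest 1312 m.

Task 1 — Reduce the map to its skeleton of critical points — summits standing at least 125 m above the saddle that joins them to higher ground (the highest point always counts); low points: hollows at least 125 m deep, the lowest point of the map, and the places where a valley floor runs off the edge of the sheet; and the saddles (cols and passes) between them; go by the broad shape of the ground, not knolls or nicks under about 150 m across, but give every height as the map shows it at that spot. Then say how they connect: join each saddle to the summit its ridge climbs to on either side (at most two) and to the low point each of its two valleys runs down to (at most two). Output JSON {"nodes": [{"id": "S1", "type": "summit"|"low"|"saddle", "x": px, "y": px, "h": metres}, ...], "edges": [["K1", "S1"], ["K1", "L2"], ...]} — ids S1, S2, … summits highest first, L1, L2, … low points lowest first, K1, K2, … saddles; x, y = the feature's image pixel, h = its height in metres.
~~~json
{"nodes": [
{"id": "S1", "type": "summit", "x": 243, "y": 236, "h": 1312},
{"id": "S2", "type": "summit", "x": 22, "y": 186, "h": 1295},
{"id": "S3", "type": "summit", "x": 463, "y": 187, "h": 1291},
{"id": "S4", "type": "summit", "x": 243, "y": 426, "h": 1252},
{"id": "L1", "type": "low", "x": 155, "y": 119, "h": 861},
{"id": "L2", "type": "low", "x": 119, "y": 325, "h": 901},
{"id": "L3", "type": "low", "x": 341, "y": 291, "h": 927},
{"id": "K1", "type": "saddle", "x": 259, "y": 118, "h": 1132},
{"id": "K2", "type": "saddle", "x": 237, "y": 346, "h": 1107},
{"id": "K3", "type": "saddle", "x": 148, "y": 441, "h": 1086},
{"id": "K4", "type": "saddle", "x": 131, "y": 216, "h": 1063},
{"id": "K5", "type": "saddle", "x": 374, "y": 425, "h": 1038},
{"id": "K6", "type": "saddle", "x": 364, "y": 222, "h": 999}],
"edges": [["K1", "S1"], ["K1", "L1"], ["K1", "L3"], ["K2", "S1"], ["K2", "S4"], ["K2", "L2"], ["K2", "L3"], ["K3", "S2"], ["K3", "S4"], ["K3", "L2"], ["K4", "S1"], ["K4", "S2"], ["K4", "L1"], ["K4", "L2"], ["K5", "S3"], ["K5", "S4"], ["K5", "L3"], ["K6", "S1"], ["K6", "S3"], ["K6", "L3"]]}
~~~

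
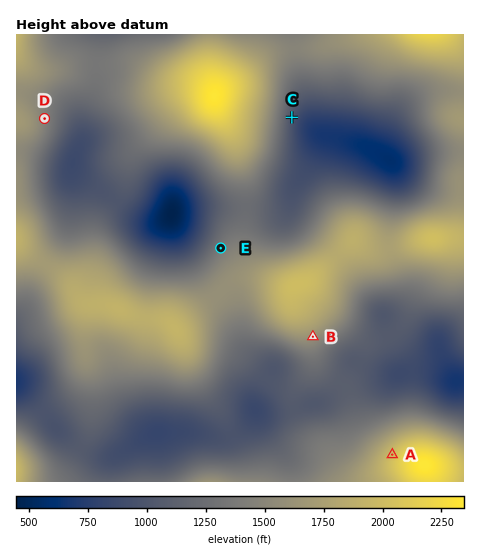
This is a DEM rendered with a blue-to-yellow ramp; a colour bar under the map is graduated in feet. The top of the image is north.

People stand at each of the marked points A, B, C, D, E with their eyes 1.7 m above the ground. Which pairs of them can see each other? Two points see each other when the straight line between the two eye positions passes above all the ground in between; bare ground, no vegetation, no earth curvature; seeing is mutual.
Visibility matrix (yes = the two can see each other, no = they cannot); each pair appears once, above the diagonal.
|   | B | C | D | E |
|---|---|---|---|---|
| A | yes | no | yes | no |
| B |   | no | no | no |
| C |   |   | no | no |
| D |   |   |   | yes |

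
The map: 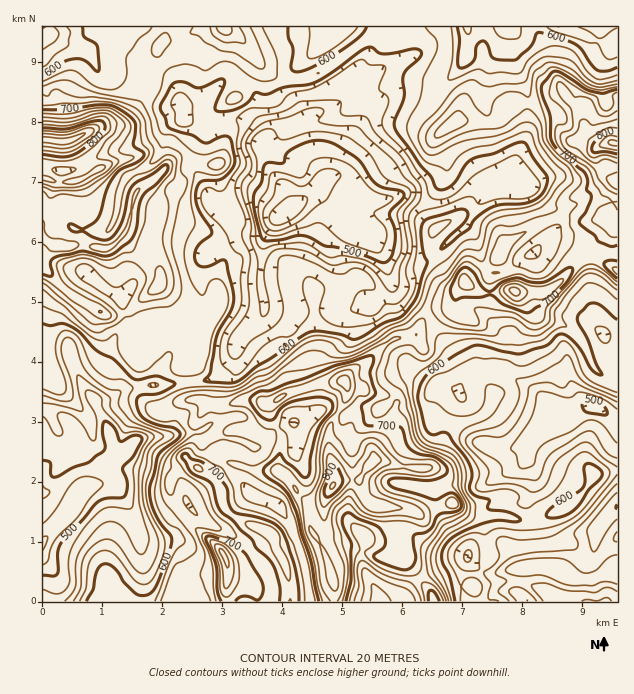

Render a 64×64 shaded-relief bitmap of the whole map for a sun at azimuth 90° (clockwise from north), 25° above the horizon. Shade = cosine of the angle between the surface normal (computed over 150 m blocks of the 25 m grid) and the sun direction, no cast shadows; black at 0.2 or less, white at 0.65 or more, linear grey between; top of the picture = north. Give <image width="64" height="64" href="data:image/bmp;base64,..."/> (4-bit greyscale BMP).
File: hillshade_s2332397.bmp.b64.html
<image width="64" height="64" href="data:image/bmp;base64,Qk12CAAAAAAAAHYAAAAoAAAAQAAAAEAAAAABAAQAAAAAAAAIAAATCwAAEwsAABAAAAAAAAAAAAAAABEREQAiIiIAMzMzAERERABVVVUAZmZmAHd3dwCIiIgAmZmZAKqqqgC7u7sAzMzMAN3d3QDu7u4A////AIdSJXd4hjR4hjFph4dYyBKe7KhmUhj/uJqrtzRod3d4h1ITZ4mWMld2MGqYh1i3Ap79p2ZTS/6Xq7qFV4mHdniHQhNompYhRnYwW6mHWMUDnv6FVWec3JeqqYd4mYd3iGZCI2irliE2ZjBcuYZaxASe/FNWis3MqHm7mHiHZnmZREMkaKuWMSZlEGy5dWuyBa3pNGeL7tymR7uoh3ZniJkzRDRpqpYxJWMArJdVnIAXvchWd5ze3KZHqYiId3iXeCNERGiZhkI1QAe5dVesUEm8yWRXm83ct1iYd4iIiadWZDRFaJmFMkQiaHVFaMoQar3IVFeZrNypeJd3iImaqESYUzVniHQSRFd1Q0eLxwF53JZVd3adyqqYh3iIiau5ZJmFNFeIUQNWh0NXiZqDA2rbY0aHeLyqvKiIiHd4q8uXiZdEV4YwBGh1I4qZmGEDWdpCWJmauWjvyYiYZmeLzLp4mGVXdAAEeWQlq6h3MCQmylWJqZmXWf+oiZl2Zni8zGeZdmZjAAOJZDa8l2UidQKsiLy5mIh6/qd4mYZWZ4vMZ5mHZmMAAndEabp1U0emAGuazbh3eJzuyoiIdUVmac1XmYd3ZBABVDeql3ZEe6UAa4erl2eKzv3LqYdkRWVovGZ4mYdkIAAjaah4h0SKcwCLdHq6iIrO7cqZmGRFVXq7d3eJmHYQEAOZd3iHVIpjAptza8uZmrzduYiYZVVWi7p3iHepiEAiEWh3iIdkeXMDmnR7urzJm9yoeJh2ZVWKqmeYaLhXYzQyRmZ3d3Z5dBSZh3maz8iKu5eJqodmVXmpZ5dYtjRDRVRXdmZ2aKl1E4mZh4nfyIiZmZmqmIdlaJl4hmmUMzNXhkeId1NJuXZCaYqnad+5iIeImqqYiHd4h4dnmmNDNGd2Vnd3U0nKiHQ3qqh53rmIh2eZq6mIiJdUVorJQzNGZUVnh1VUVpuYdTaqqYruuImGZ4mruXeJhTNnrLZFZWd1RWd4ZDRVV4iGRqu7qt25iHZniauoZ4dURHm8hFZ2eHZniIh1I0RWZWVIzMyqu8qIdmeJmYh3dTRnicpUZ2RohmaKuYdDQzZ2VEarzKqZqpmHeId3iYhjRoibt0RmVHiHZnrLl1RUJGd2VFi8uoeaqZh4dmiJmGNYiKu2NWZWiIh2ac2oVWUyR4iXQ2u6dYu5mYd2eJmZY2mHq6U0ZleIh3Z4zbhlZlM1ealjJZl3q6mYdmd4ialViYealCR4d4h3d3i9yXZmdkRomYUyNni6mIdniHeKuGiqdohzJYmIiHd3h5zKmGZmZniIdlM0V5lmZ4qYZWq5mqh2d1NFermId3iHesupdlZmiIiHZVQkdlVpqYdUe9yql2ZmQ0WcqIiIiIhozLqGVmaJmIh1ZSJERomHZleb3KmHZlQ1iqqVV4mZmGi8y4VWZomImXd2IRNGiHdTWZrduYdmM2mqmIYzerqYaLzLdVZmiIiIiYYwEjRomDJ6mM/ah2VHq6h2iFNZy6hovMp1ZmeIiHirhTETIUnJQ3qWWu2WMavKlleIZFnMqHirunVmd4mHebtzMzQwOsp2aIZFraUQzLmFV4dmesypd5q7dWd4mYZ5qVIjVUIolnqpdkR5hUWZmXVpqIeKu6l3ibuFZ4mpeJmXQhJXU0djWsp2VFiHZmaJhnmqqYq6qYiavJZniamJmHZCEEiFVlJIq5dVVnd2iIiJhWrKiqqZmaq9uGZ4mJmHdkIAN5hmQkeJqWVVZlaZiImWN8uaqZmqmb7qZWeJmHd2QQE2moYyV3aJhkVVVZiHiJhGu5qqq7mIz/t1RXiHd2VCE1ZomERXdmd3VFVniId4qVWrmbq8qHnf25dEaHdndkIkZmaIdVZmVWVVRHiIh3iqZJuaqsyXi+7KqGVXZniHUyJWd3iHZ3ZDNGZVZ2d3iapze7qa3Iec3Luod2ZmiGZlMSWJiIiHd1ITRVREZnirzJVHvKrLiKzLu5Z5lmZ1RWZDJHqpiId3UyNDIjOZdmnOyWVr3Kh5zMzKdoqoZlRFZUNFeamYiHZUQyISVod3dozbuVfdhmjO3bh4mZh2VFVkMkZ5qZiIdkQzESV3Zompmqm9p5uXZ77sqImYh3ZVVVQiR4mZiJl1QyASNnVmi8u7qqy5mZh2ruuHiZh3ZmZVQyI3mZmImYYxADUzVYh4vdy8zLmZmHec3IZ4mIdmZVREMzaamIiZlzABRmM1h2Na3c3ty5iHd4q7l2eId3dlRERENGiZiImoQANEZlZ3ZDSc3d3LuGZ4maqYiHdmd3ZVRVVURomXeZhSNTR4dndmRGrLzMuoZmeJmIiZmHZWd3ZVVmVFiZdomGNFRYqFd3dmeKmau6dmZWmpiJmYh3Znd2VWZkR5h2eIUjVnm4V3iIiId3irp2d1V5mImYiHeHZ3ZVVnZGiHZocyNYmpZFaJmYdmd5qXZ4dnd3iIiamHh2ZmZmd2V4h3dSI2vMlkRXiZdmZ3iYd3iHZmeah2iql3dmZmZ4hmiHd0I0jMyXZFaJh2Z3eJiHeIdlaKqYZXq5d3ZmZVi5Z4iGQ0aau6h1Vnh2ZnZniIh3d2aKqqqWVYqHd3dlV7tmiHZUV4m7mIVmZ2ZndlaIiHZmZ5qpmqhkV4d3iHZXu3aZh2VniaqZllVWZnd3ZXiHZVeJqpmZqYZUZ3eIdmerhomHZWiZmHmnZFVnd3d2aHdkSKu6mZmqh2VFd4h2aLt2moZWmodmeJ"/>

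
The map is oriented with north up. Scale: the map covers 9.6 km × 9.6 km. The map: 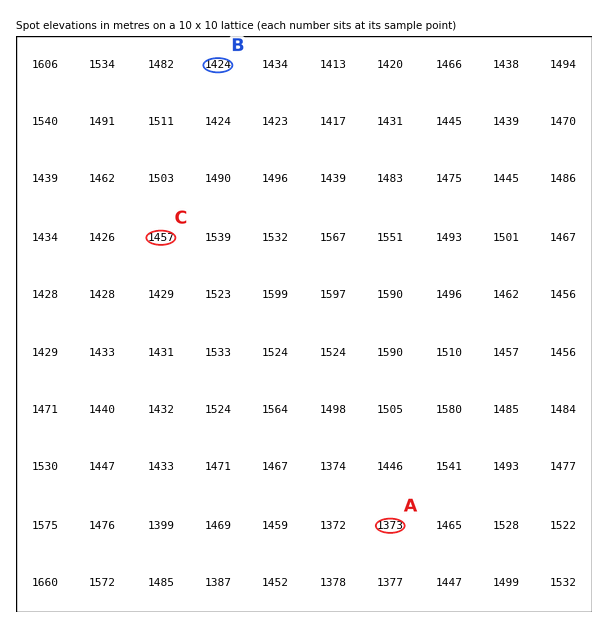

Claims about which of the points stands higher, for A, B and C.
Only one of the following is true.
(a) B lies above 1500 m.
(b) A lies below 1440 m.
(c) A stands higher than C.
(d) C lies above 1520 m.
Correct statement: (b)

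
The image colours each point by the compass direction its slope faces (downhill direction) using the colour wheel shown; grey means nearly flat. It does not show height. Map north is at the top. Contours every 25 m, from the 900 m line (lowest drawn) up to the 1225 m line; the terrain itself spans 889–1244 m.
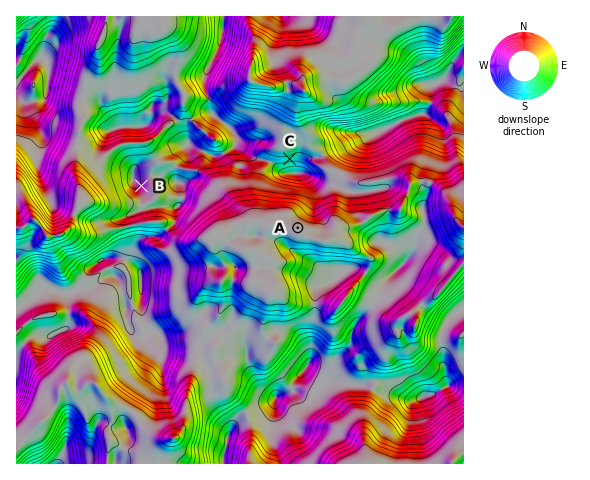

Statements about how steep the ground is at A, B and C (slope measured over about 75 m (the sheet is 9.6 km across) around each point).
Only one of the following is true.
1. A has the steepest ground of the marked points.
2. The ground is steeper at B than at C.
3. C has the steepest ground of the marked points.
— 3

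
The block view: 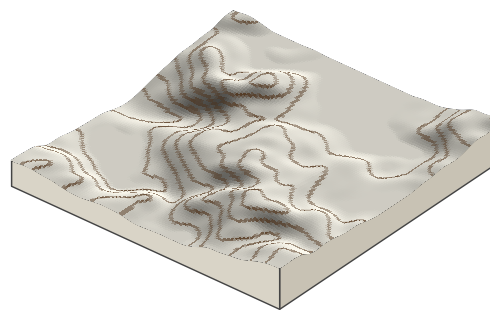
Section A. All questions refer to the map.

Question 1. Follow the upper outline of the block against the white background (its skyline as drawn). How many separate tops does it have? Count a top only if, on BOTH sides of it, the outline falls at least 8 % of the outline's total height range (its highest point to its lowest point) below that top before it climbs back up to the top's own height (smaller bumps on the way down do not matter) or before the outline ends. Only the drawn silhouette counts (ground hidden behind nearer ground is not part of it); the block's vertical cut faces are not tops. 1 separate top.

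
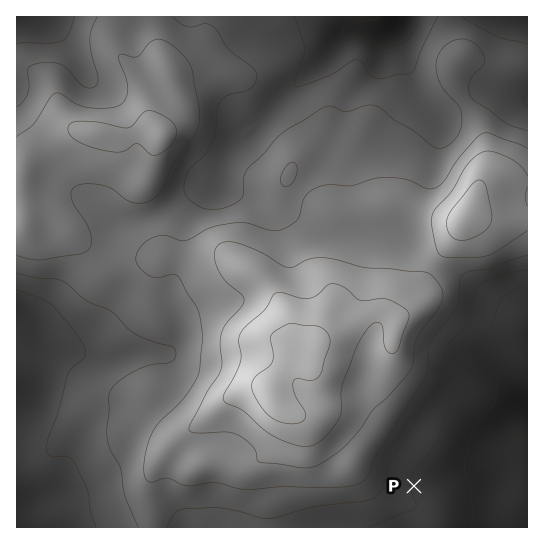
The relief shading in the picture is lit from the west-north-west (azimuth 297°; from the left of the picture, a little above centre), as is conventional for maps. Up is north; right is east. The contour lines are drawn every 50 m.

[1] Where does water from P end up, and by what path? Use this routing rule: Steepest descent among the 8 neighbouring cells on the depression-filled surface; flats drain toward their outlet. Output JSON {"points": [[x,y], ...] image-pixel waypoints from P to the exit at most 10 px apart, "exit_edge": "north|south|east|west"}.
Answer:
{"points": [[414, 486], [425, 486], [435, 482], [446, 481], [457, 478], [467, 478], [478, 478], [478, 470], [477, 459], [479, 449], [486, 438], [497, 427], [507, 417], [518, 407], [527, 406]], "exit_edge": "east"}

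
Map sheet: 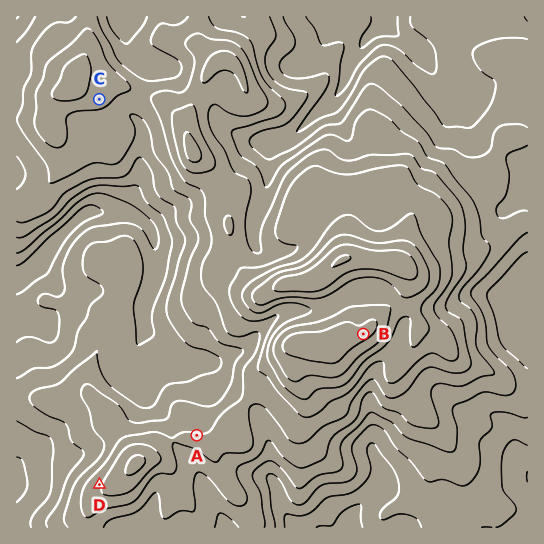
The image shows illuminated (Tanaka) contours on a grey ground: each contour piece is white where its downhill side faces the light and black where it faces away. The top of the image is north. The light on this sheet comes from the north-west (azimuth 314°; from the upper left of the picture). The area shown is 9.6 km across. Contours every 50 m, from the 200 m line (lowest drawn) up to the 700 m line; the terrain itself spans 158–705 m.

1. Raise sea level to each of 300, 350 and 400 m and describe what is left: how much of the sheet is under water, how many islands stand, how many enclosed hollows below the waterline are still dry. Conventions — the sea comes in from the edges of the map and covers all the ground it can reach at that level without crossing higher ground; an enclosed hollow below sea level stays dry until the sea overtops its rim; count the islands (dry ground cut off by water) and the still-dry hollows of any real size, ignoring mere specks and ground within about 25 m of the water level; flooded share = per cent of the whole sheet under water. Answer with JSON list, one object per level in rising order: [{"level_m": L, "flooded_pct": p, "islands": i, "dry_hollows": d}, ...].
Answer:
[{"level_m": 300, "flooded_pct": 21, "islands": 0, "dry_hollows": 0}, {"level_m": 350, "flooded_pct": 38, "islands": 0, "dry_hollows": 0}, {"level_m": 400, "flooded_pct": 54, "islands": 0, "dry_hollows": 0}]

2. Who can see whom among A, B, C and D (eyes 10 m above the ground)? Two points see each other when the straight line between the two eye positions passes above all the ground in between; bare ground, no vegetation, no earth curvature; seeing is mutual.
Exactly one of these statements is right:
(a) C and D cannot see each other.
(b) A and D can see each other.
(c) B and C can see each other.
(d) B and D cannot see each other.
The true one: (d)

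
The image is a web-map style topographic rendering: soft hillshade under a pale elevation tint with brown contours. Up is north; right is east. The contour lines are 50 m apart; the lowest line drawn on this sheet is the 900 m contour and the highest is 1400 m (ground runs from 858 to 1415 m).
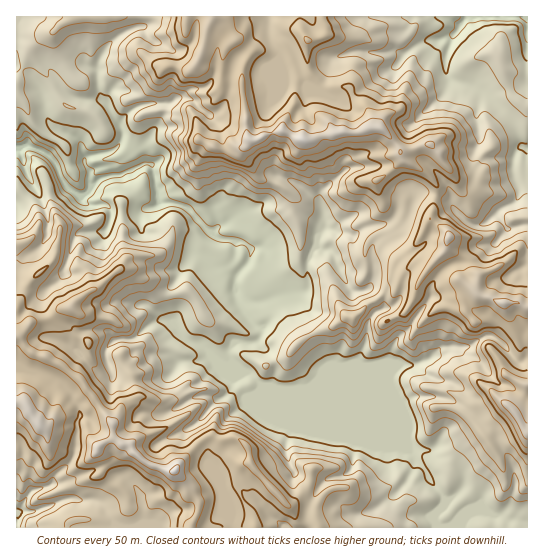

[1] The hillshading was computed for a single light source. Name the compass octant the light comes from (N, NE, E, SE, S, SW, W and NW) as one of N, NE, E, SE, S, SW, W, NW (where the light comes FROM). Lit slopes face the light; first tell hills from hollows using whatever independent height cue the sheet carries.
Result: NW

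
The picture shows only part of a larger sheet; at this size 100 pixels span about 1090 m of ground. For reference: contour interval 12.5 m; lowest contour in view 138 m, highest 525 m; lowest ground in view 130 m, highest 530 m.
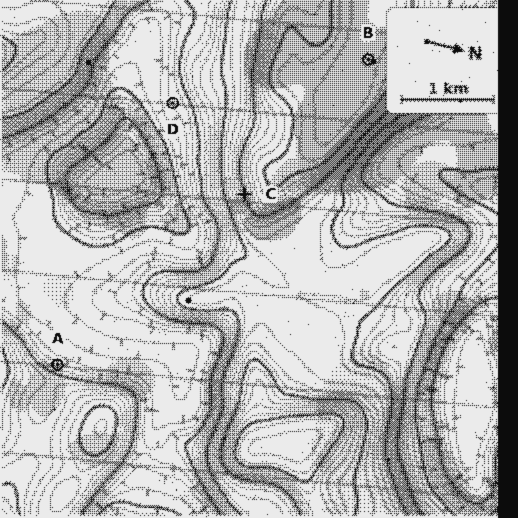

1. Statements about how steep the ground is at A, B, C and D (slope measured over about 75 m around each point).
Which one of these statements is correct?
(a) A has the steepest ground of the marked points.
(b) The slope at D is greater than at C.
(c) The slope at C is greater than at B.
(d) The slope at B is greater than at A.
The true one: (c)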